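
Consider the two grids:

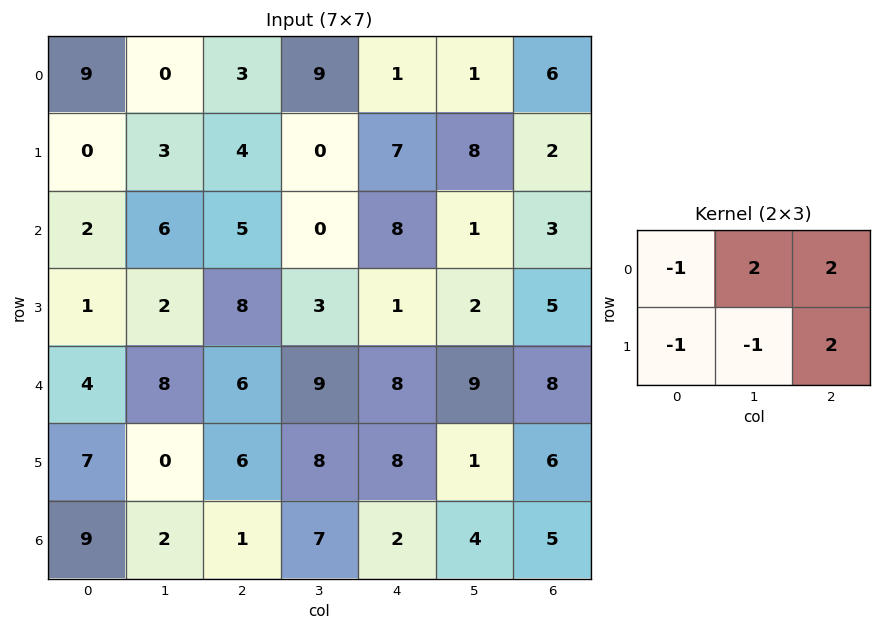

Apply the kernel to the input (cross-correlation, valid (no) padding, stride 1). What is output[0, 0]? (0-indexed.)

2

The receptive field on the input at this output position is [9 0 3 / 0 3 4]. Elementwise product with the kernel and sum: 9·-1 + 0·2 + 3·2 + 0·-1 + 3·-1 + 4·2.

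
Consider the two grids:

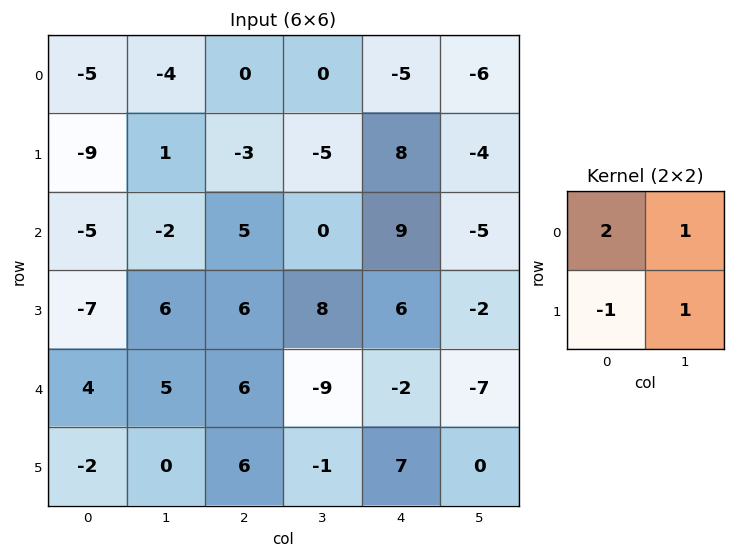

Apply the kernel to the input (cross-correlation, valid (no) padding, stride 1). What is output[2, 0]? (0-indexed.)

The receptive field on the input at this output position is [-5 -2 / -7 6]. Elementwise product with the kernel and sum: -5·2 + -2·1 + -7·-1 + 6·1.

1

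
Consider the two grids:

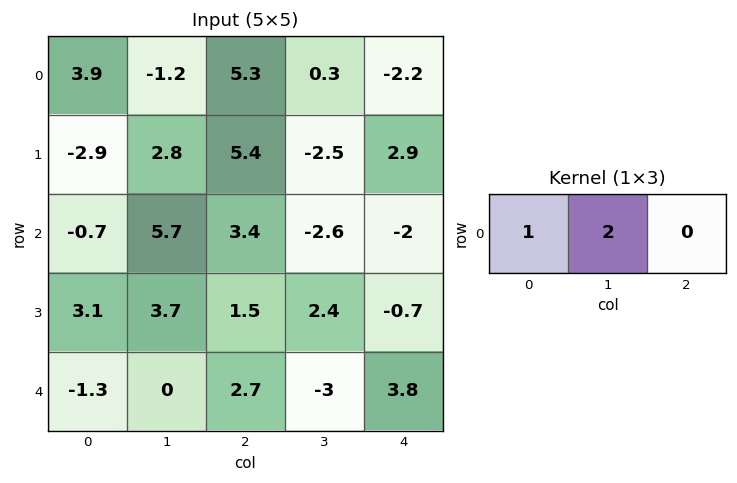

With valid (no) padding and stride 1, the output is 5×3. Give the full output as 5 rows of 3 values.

1.5 9.4 5.9
2.7 13.6 0.4
10.7 12.5 -1.8
10.5 6.7 6.3
-1.3 5.4 -3.3

Output[0,0]: The receptive field on the input at this output position is [3.9 -1.2 5.3]. Elementwise product with the kernel and sum: 3.9·1 + -1.2·2.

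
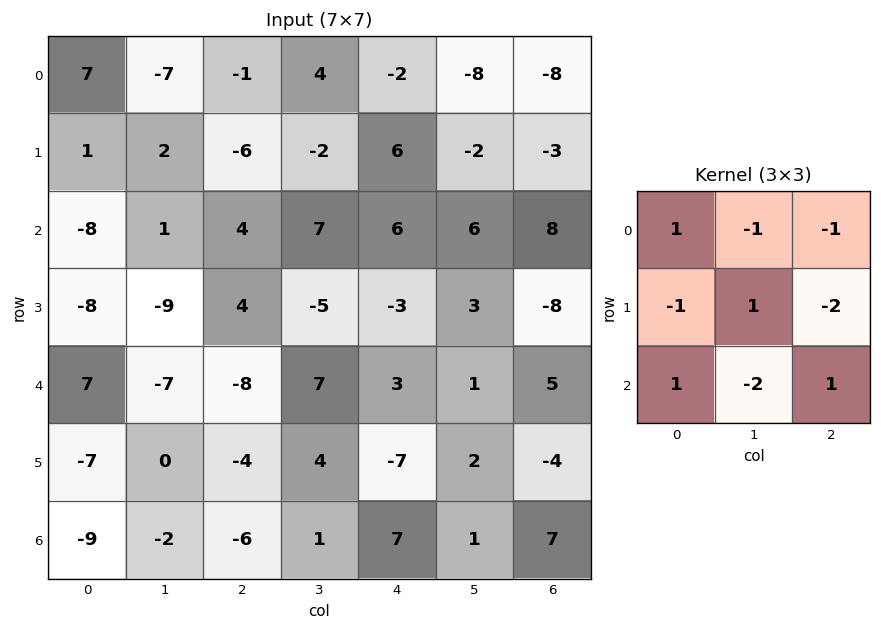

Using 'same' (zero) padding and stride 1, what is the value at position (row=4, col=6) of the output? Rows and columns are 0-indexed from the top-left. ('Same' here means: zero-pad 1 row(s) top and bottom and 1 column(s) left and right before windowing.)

25

The receptive field on the zero-padded input at this output position is [3 -8 0 / 1 5 0 / 2 -4 0]. Elementwise product with the kernel and sum: 3·1 + -8·-1 + 0·-1 + 1·-1 + 5·1 + 0·-2 + 2·1 + -4·-2 + 0·1.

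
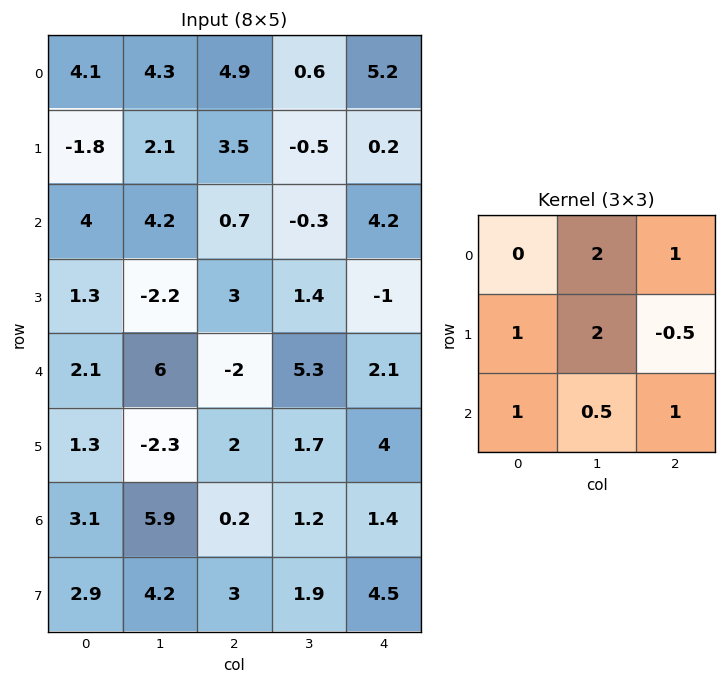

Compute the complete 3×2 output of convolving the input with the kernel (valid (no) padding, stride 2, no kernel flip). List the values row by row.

20.95 13.55
7.6 12.65
11.95 18.3

Output[0,0]: The receptive field on the input at this output position is [4.1 4.3 4.9 / -1.8 2.1 3.5 / 4 4.2 0.7]. Elementwise product with the kernel and sum: 4.3·2 + 4.9·1 + -1.8·1 + 2.1·2 + 3.5·-0.5 + 4·1 + 4.2·0.5 + 0.7·1.
Output[0,1]: The receptive field on the input at this output position is [4.9 0.6 5.2 / 3.5 -0.5 0.2 / 0.7 -0.3 4.2]. Elementwise product with the kernel and sum: 0.6·2 + 5.2·1 + 3.5·1 + -0.5·2 + 0.2·-0.5 + 0.7·1 + -0.3·0.5 + 4.2·1.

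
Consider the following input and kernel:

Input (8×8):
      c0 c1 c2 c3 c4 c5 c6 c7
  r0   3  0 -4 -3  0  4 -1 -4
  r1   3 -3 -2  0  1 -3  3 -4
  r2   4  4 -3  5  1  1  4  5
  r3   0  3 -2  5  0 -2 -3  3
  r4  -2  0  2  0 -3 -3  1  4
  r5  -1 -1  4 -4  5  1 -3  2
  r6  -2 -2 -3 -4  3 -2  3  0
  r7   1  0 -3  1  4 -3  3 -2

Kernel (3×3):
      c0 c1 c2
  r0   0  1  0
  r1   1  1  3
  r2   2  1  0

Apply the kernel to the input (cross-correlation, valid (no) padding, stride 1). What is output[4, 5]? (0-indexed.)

4

The receptive field on the input at this output position is [-3 1 4 / 1 -3 2 / -2 3 0]. Elementwise product with the kernel and sum: 1·1 + 1·1 + -3·1 + 2·3 + -2·2 + 3·1.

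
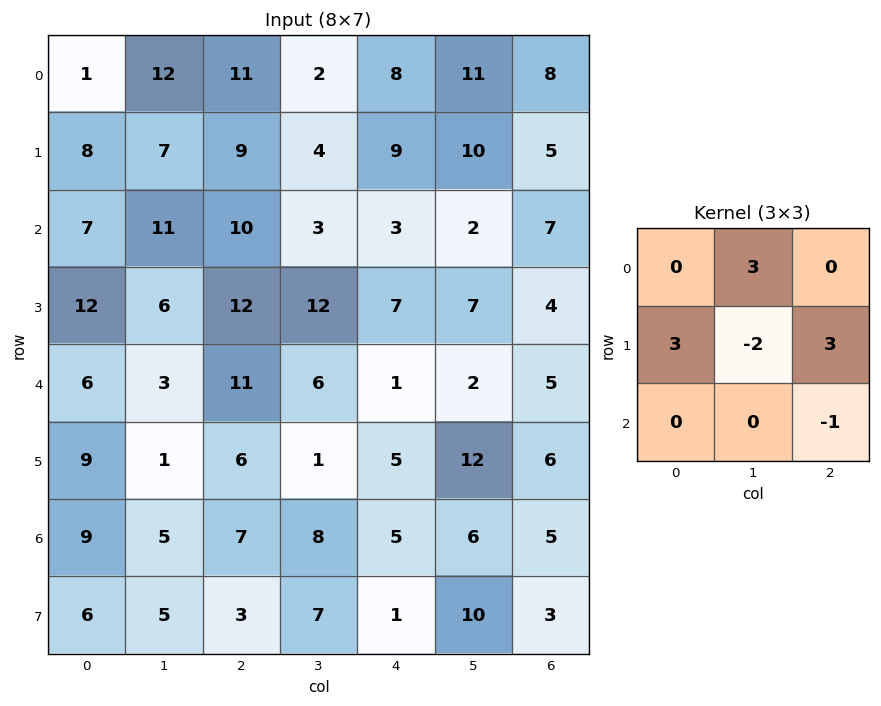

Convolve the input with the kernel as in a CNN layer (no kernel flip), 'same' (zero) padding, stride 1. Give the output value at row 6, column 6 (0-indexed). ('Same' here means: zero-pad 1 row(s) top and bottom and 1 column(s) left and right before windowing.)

26

The receptive field on the zero-padded input at this output position is [12 6 0 / 6 5 0 / 10 3 0]. Elementwise product with the kernel and sum: 6·3 + 6·3 + 5·-2 + 0·3 + 0·-1.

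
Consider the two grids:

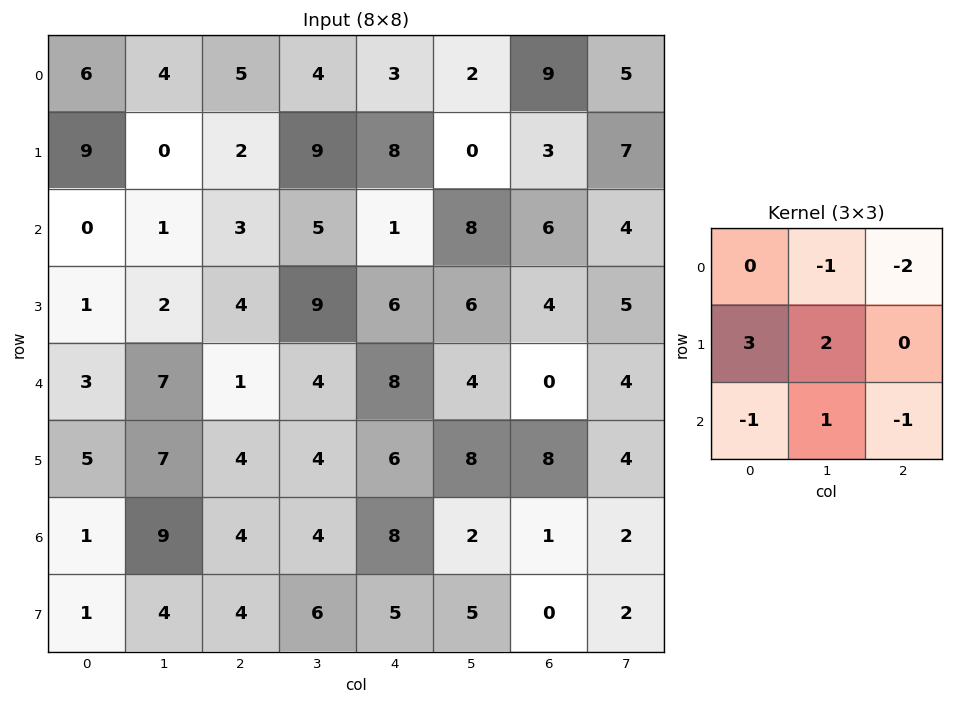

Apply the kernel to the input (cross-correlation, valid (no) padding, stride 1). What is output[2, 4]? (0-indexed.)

6

The receptive field on the input at this output position is [1 8 6 / 6 6 4 / 8 4 0]. Elementwise product with the kernel and sum: 8·-1 + 6·-2 + 6·3 + 6·2 + 8·-1 + 4·1 + 0·-1.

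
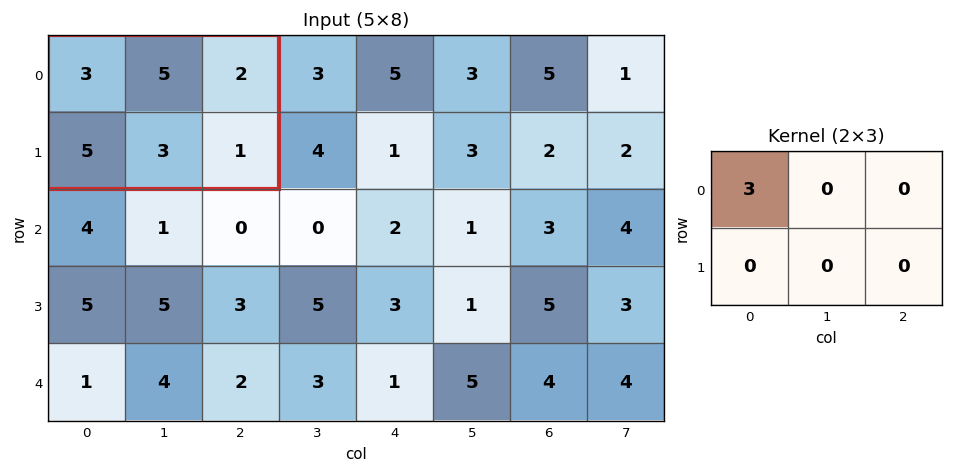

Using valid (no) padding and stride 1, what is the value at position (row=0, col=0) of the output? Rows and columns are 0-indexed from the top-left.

9

The receptive field on the input at this output position is [3 5 2 / 5 3 1]. Elementwise product with the kernel and sum: 3·3.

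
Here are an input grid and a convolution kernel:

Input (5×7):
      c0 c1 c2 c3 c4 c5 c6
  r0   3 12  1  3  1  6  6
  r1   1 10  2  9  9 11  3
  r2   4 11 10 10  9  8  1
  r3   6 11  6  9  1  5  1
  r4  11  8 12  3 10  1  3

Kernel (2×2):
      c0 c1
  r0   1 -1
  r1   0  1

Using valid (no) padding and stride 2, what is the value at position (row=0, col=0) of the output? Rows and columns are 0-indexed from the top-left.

The receptive field on the input at this output position is [3 12 / 1 10]. Elementwise product with the kernel and sum: 3·1 + 12·-1 + 10·1.

1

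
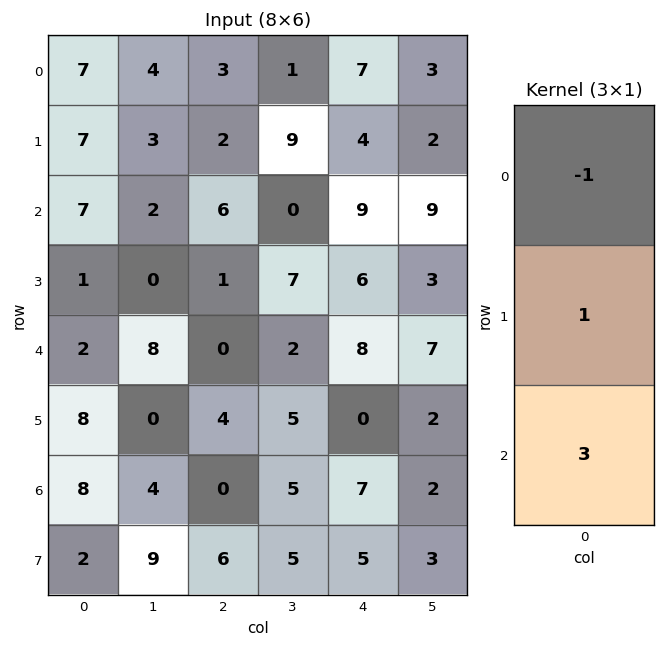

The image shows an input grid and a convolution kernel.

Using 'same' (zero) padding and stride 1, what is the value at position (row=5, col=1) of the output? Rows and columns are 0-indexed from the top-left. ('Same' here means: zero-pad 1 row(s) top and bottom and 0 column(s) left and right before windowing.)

4

The receptive field on the zero-padded input at this output position is [8 / 0 / 4]. Elementwise product with the kernel and sum: 8·-1 + 0·1 + 4·3.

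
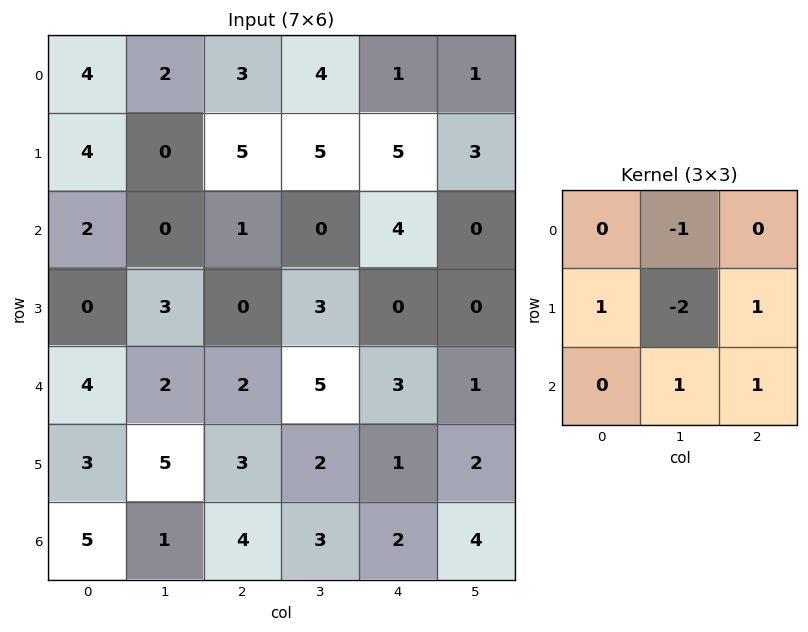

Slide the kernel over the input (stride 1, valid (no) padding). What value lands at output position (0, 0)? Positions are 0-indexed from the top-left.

8

The receptive field on the input at this output position is [4 2 3 / 4 0 5 / 2 0 1]. Elementwise product with the kernel and sum: 2·-1 + 4·1 + 0·-2 + 5·1 + 0·1 + 1·1.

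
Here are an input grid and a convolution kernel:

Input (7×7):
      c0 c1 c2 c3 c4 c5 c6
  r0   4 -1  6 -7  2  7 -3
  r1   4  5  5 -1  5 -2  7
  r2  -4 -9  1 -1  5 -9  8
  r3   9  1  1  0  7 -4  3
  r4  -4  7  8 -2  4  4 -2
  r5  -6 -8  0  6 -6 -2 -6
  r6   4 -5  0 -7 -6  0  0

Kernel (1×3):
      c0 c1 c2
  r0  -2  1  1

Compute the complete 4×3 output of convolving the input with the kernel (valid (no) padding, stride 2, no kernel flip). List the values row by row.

-3 -17 0
0 2 -11
23 -14 -6
-13 -13 12

Output[0,0]: The receptive field on the input at this output position is [4 -1 6]. Elementwise product with the kernel and sum: 4·-2 + -1·1 + 6·1.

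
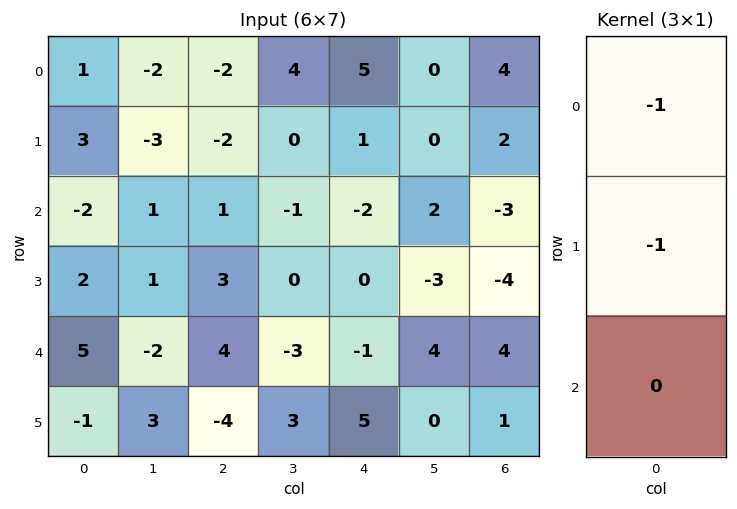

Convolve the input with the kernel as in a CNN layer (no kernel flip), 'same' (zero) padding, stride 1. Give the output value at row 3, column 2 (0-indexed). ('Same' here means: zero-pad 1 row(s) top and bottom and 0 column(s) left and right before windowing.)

-4

The receptive field on the zero-padded input at this output position is [1 / 3 / 4]. Elementwise product with the kernel and sum: 1·-1 + 3·-1.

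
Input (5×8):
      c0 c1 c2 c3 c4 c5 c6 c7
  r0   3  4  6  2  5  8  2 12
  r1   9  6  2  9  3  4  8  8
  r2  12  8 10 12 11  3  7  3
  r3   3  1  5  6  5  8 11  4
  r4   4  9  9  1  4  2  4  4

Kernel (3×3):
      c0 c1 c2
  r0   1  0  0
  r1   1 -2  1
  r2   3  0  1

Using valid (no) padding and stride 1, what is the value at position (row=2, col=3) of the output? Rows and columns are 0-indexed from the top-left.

21

The receptive field on the input at this output position is [12 11 3 / 6 5 8 / 1 4 2]. Elementwise product with the kernel and sum: 12·1 + 6·1 + 5·-2 + 8·1 + 1·3 + 2·1.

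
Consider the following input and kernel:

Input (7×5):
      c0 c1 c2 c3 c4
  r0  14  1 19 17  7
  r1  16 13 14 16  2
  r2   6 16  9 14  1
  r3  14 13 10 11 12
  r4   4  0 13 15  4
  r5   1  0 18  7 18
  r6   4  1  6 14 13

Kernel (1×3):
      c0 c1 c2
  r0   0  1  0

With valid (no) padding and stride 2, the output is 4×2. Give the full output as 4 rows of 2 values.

1 17
16 14
0 15
1 14

Output[0,0]: The receptive field on the input at this output position is [14 1 19]. Elementwise product with the kernel and sum: 1·1.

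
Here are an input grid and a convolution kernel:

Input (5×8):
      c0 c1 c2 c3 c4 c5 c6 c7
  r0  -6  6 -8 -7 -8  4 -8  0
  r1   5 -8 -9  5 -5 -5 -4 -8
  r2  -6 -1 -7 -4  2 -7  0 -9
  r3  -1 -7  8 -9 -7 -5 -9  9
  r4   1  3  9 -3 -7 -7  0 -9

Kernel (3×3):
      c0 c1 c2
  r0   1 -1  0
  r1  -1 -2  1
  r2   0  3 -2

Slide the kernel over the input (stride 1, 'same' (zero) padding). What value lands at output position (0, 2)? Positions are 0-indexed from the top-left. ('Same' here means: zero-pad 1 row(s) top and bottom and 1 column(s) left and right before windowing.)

The receptive field on the zero-padded input at this output position is [0 0 0 / 6 -8 -7 / -8 -9 5]. Elementwise product with the kernel and sum: 0·1 + 0·-1 + 6·-1 + -8·-2 + -7·1 + -9·3 + 5·-2.

-34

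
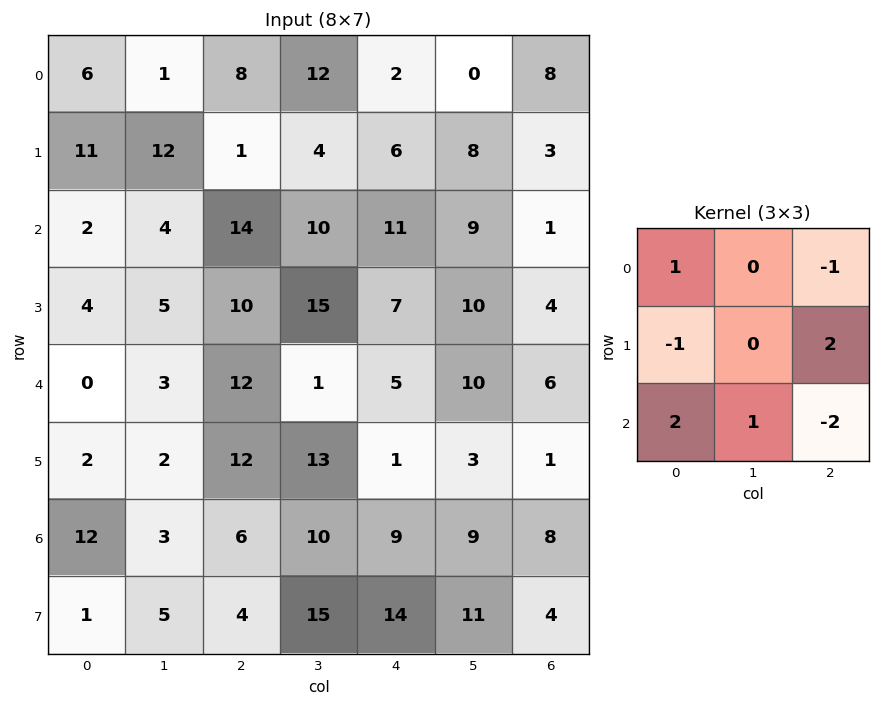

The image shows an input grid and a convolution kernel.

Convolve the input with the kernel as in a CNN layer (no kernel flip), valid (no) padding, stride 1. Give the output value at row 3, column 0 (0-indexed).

The receptive field on the input at this output position is [4 5 10 / 0 3 12 / 2 2 12]. Elementwise product with the kernel and sum: 4·1 + 10·-1 + 0·-1 + 12·2 + 2·2 + 2·1 + 12·-2.

0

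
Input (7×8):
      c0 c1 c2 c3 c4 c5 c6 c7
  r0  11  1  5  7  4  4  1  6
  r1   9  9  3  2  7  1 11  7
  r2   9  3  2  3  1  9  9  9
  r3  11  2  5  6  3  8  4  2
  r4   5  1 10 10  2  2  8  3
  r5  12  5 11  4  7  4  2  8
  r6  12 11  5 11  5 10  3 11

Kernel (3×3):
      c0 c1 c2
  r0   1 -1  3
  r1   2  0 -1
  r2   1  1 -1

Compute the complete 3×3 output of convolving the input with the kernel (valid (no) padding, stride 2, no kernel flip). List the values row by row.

50 13 7
25 27 17
65 32 48

Output[0,0]: The receptive field on the input at this output position is [11 1 5 / 9 9 3 / 9 3 2]. Elementwise product with the kernel and sum: 11·1 + 1·-1 + 5·3 + 9·2 + 3·-1 + 9·1 + 3·1 + 2·-1.
Output[0,1]: The receptive field on the input at this output position is [5 7 4 / 3 2 7 / 2 3 1]. Elementwise product with the kernel and sum: 5·1 + 7·-1 + 4·3 + 3·2 + 7·-1 + 2·1 + 3·1 + 1·-1.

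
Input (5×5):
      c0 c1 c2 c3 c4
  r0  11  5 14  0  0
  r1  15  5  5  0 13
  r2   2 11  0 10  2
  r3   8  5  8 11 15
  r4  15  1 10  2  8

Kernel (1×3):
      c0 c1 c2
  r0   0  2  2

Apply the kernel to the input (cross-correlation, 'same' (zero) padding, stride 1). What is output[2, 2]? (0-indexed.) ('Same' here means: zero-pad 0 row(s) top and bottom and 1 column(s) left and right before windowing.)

The receptive field on the zero-padded input at this output position is [11 0 10]. Elementwise product with the kernel and sum: 0·2 + 10·2.

20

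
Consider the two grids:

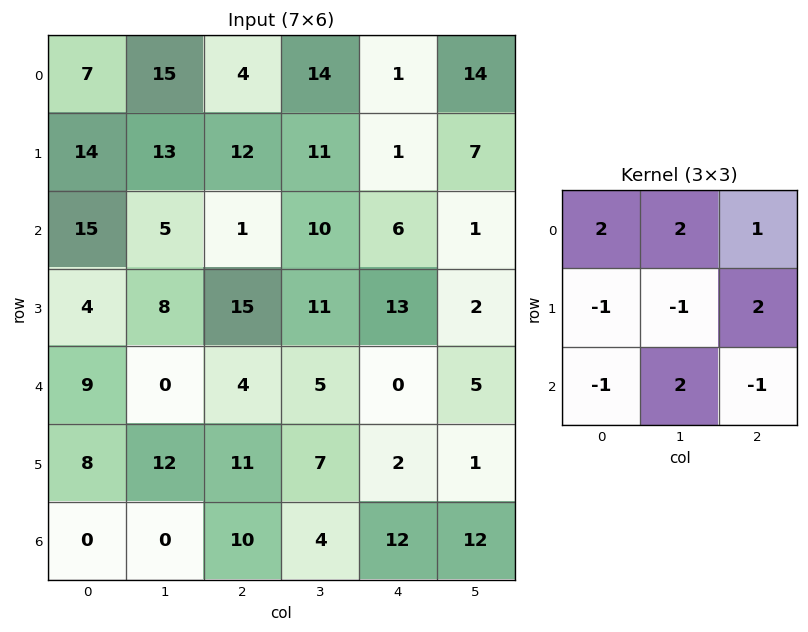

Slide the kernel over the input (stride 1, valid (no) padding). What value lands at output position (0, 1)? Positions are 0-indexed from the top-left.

The receptive field on the input at this output position is [15 4 14 / 13 12 11 / 5 1 10]. Elementwise product with the kernel and sum: 15·2 + 4·2 + 14·1 + 13·-1 + 12·-1 + 11·2 + 5·-1 + 1·2 + 10·-1.

36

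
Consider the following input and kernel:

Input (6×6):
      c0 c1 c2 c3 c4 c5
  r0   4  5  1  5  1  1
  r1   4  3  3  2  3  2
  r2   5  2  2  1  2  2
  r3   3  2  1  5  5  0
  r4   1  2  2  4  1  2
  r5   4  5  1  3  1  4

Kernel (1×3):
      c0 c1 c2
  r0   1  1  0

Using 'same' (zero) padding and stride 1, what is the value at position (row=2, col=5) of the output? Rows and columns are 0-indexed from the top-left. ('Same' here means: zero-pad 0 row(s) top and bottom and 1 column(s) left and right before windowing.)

4

The receptive field on the zero-padded input at this output position is [2 2 0]. Elementwise product with the kernel and sum: 2·1 + 2·1.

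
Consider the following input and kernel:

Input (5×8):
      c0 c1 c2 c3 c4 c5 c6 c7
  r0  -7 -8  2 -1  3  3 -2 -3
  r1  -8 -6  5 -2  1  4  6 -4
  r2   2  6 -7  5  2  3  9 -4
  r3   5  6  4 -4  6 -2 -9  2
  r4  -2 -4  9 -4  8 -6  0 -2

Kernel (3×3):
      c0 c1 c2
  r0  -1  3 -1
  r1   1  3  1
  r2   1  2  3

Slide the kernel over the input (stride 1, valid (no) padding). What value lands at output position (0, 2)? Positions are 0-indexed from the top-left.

The receptive field on the input at this output position is [2 -1 3 / 5 -2 1 / -7 5 2]. Elementwise product with the kernel and sum: 2·-1 + -1·3 + 3·-1 + 5·1 + -2·3 + 1·1 + -7·1 + 5·2 + 2·3.

1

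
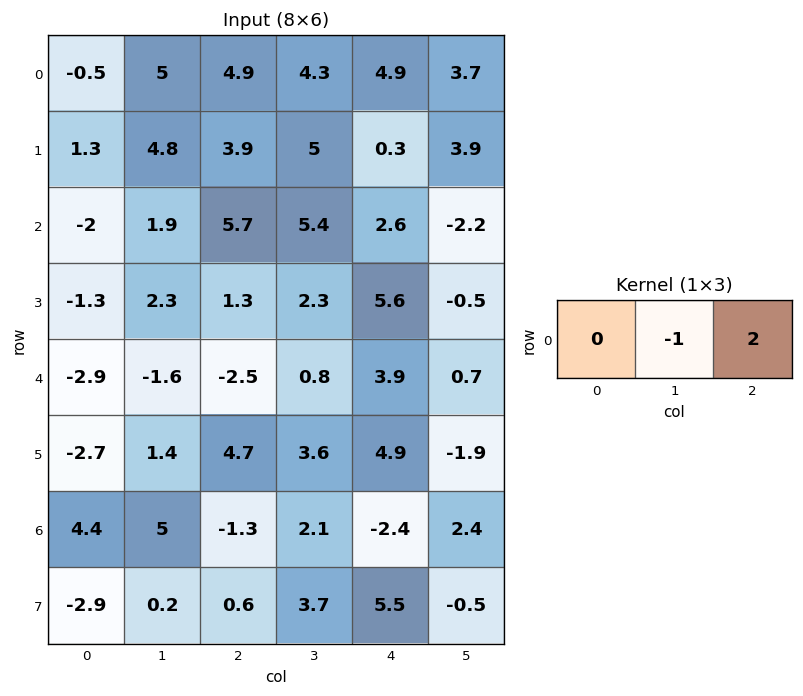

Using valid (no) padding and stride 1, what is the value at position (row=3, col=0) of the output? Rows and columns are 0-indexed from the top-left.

The receptive field on the input at this output position is [-1.3 2.3 1.3]. Elementwise product with the kernel and sum: 2.3·-1 + 1.3·2.

0.3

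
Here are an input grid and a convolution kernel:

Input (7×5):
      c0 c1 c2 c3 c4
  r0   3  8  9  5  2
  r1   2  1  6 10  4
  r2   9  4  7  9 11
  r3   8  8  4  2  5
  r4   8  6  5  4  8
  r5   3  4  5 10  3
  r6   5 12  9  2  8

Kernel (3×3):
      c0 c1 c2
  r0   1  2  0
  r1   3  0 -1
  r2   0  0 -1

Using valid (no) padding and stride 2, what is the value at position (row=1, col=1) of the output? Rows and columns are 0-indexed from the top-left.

The receptive field on the input at this output position is [7 9 11 / 4 2 5 / 5 4 8]. Elementwise product with the kernel and sum: 7·1 + 9·2 + 4·3 + 5·-1 + 8·-1.

24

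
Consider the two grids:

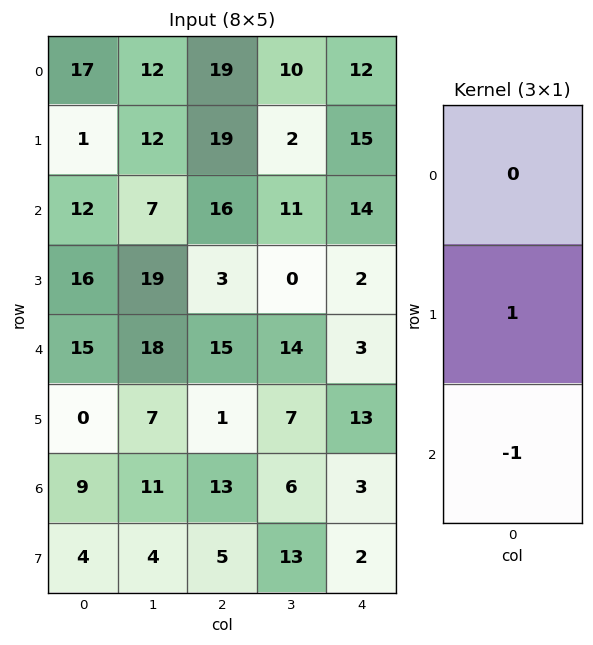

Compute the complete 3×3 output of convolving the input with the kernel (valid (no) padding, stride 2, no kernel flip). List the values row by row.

Output[0,0]: The receptive field on the input at this output position is [17 / 1 / 12]. Elementwise product with the kernel and sum: 1·1 + 12·-1.

-11 3 1
1 -12 -1
-9 -12 10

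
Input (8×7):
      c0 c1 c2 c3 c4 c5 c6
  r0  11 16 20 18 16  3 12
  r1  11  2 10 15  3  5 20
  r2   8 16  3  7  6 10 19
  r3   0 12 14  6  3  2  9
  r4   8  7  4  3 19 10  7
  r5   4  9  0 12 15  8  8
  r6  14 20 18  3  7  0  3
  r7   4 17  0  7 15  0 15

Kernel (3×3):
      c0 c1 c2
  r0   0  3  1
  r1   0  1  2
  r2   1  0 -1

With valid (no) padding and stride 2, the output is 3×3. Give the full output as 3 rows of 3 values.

Output[0,0]: The receptive field on the input at this output position is [11 16 20 / 11 2 10 / 8 16 3]. Elementwise product with the kernel and sum: 16·3 + 20·1 + 2·1 + 10·2 + 8·1 + 3·-1.
Output[0,1]: The receptive field on the input at this output position is [20 18 16 / 10 15 3 / 3 7 6]. Elementwise product with the kernel and sum: 18·3 + 16·1 + 15·1 + 3·2 + 3·1 + 6·-1.

95 88 53
95 24 81
30 81 65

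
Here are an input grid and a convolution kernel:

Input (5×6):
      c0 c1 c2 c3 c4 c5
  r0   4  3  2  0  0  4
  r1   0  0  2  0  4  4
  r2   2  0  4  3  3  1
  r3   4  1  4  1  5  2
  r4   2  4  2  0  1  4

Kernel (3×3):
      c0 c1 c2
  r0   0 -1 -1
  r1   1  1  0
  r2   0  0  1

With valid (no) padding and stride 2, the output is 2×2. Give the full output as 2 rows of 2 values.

-1 5
3 0

Output[0,0]: The receptive field on the input at this output position is [4 3 2 / 0 0 2 / 2 0 4]. Elementwise product with the kernel and sum: 3·-1 + 2·-1 + 0·1 + 0·1 + 4·1.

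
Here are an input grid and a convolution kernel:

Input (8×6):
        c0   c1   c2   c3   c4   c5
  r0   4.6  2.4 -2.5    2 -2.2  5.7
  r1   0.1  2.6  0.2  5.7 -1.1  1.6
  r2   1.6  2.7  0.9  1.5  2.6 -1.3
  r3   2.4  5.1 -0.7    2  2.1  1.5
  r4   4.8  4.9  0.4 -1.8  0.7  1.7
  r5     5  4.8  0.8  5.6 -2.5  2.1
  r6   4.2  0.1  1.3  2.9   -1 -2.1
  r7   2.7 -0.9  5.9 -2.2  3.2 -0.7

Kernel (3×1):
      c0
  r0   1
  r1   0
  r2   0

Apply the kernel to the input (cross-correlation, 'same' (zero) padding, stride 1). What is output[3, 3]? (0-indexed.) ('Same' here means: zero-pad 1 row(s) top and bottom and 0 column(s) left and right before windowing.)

The receptive field on the zero-padded input at this output position is [1.5 / 2 / -1.8]. Elementwise product with the kernel and sum: 1.5·1.

1.5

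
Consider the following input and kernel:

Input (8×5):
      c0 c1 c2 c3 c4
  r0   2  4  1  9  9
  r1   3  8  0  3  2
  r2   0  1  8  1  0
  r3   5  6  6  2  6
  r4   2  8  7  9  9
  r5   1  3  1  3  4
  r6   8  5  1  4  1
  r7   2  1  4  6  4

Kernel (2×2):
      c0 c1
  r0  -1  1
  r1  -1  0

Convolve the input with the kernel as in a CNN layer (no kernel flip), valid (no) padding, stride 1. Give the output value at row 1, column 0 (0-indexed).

The receptive field on the input at this output position is [3 8 / 0 1]. Elementwise product with the kernel and sum: 3·-1 + 8·1 + 0·-1.

5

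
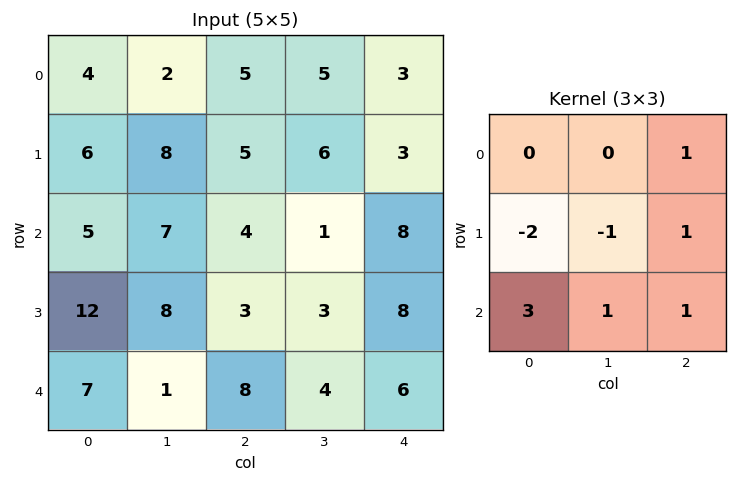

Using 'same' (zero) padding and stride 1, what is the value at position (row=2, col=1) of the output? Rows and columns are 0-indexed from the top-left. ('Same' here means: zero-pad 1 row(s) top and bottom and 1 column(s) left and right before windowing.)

The receptive field on the zero-padded input at this output position is [6 8 5 / 5 7 4 / 12 8 3]. Elementwise product with the kernel and sum: 5·1 + 5·-2 + 7·-1 + 4·1 + 12·3 + 8·1 + 3·1.

39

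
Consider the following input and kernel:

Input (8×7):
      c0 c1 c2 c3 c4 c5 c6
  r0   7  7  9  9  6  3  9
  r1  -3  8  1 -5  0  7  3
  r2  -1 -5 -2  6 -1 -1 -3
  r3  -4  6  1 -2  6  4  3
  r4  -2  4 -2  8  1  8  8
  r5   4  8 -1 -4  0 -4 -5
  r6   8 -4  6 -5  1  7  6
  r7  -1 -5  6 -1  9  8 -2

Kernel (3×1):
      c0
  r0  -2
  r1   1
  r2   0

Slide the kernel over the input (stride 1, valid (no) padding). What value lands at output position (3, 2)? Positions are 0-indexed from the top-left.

The receptive field on the input at this output position is [1 / -2 / -1]. Elementwise product with the kernel and sum: 1·-2 + -2·1.

-4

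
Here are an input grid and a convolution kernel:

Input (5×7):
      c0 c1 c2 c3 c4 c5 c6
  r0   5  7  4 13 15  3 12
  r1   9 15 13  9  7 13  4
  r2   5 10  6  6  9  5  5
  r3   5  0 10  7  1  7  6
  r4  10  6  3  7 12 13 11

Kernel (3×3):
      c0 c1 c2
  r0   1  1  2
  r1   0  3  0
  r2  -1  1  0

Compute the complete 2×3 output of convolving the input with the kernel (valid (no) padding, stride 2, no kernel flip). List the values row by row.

Output[0,0]: The receptive field on the input at this output position is [5 7 4 / 9 15 13 / 5 10 6]. Elementwise product with the kernel and sum: 5·1 + 7·1 + 4·2 + 15·3 + 5·-1 + 10·1.

70 74 77
23 55 46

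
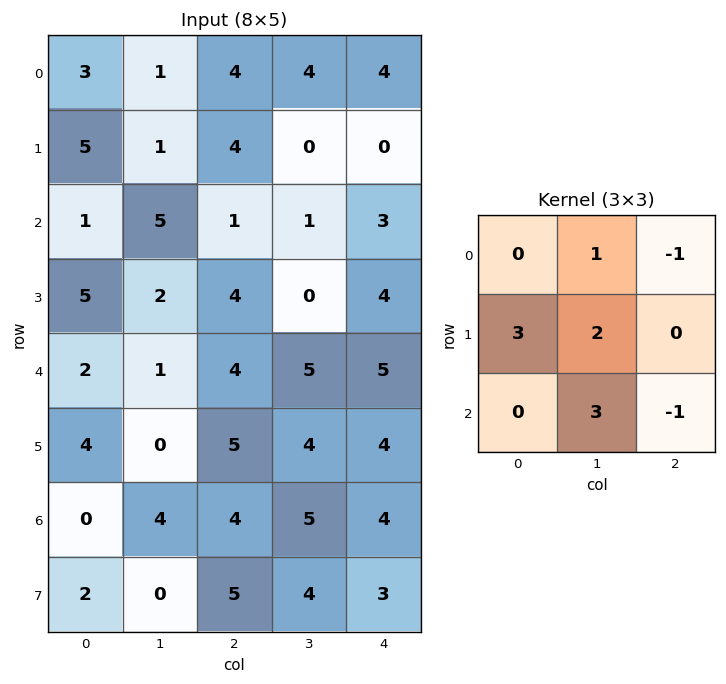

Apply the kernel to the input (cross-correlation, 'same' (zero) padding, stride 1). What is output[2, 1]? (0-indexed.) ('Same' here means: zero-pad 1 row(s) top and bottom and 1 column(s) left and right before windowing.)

The receptive field on the zero-padded input at this output position is [5 1 4 / 1 5 1 / 5 2 4]. Elementwise product with the kernel and sum: 1·1 + 4·-1 + 1·3 + 5·2 + 2·3 + 4·-1.

12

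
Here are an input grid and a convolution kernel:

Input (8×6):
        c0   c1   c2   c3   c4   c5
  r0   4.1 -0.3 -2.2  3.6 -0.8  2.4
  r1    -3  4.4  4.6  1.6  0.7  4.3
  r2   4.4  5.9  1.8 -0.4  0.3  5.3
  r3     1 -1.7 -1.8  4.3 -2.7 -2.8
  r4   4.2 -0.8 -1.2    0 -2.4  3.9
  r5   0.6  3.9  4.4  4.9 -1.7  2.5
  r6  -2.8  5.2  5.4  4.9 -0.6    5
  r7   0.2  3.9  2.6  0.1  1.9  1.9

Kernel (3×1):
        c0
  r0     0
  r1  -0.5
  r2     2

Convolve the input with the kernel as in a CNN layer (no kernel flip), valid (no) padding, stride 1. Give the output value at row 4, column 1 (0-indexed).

8.45

The receptive field on the input at this output position is [-0.8 / 3.9 / 5.2]. Elementwise product with the kernel and sum: 3.9·-0.5 + 5.2·2.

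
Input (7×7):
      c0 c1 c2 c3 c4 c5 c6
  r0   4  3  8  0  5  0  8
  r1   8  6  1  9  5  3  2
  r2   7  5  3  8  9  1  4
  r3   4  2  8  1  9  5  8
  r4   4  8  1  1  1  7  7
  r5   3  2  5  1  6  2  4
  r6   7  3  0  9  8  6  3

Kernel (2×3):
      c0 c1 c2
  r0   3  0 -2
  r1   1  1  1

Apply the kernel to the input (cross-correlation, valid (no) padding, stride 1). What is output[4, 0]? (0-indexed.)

The receptive field on the input at this output position is [4 8 1 / 3 2 5]. Elementwise product with the kernel and sum: 4·3 + 1·-2 + 3·1 + 2·1 + 5·1.

20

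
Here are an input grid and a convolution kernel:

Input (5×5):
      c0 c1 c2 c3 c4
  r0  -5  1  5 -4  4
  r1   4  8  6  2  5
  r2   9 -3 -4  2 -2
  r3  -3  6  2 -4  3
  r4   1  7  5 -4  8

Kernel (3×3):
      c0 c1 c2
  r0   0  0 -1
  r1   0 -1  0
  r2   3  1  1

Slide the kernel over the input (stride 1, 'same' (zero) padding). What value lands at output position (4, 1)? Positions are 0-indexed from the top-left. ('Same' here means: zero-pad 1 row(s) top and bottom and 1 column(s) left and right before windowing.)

The receptive field on the zero-padded input at this output position is [-3 6 2 / 1 7 5 / 0 0 0]. Elementwise product with the kernel and sum: 2·-1 + 7·-1 + 0·3 + 0·1 + 0·1.

-9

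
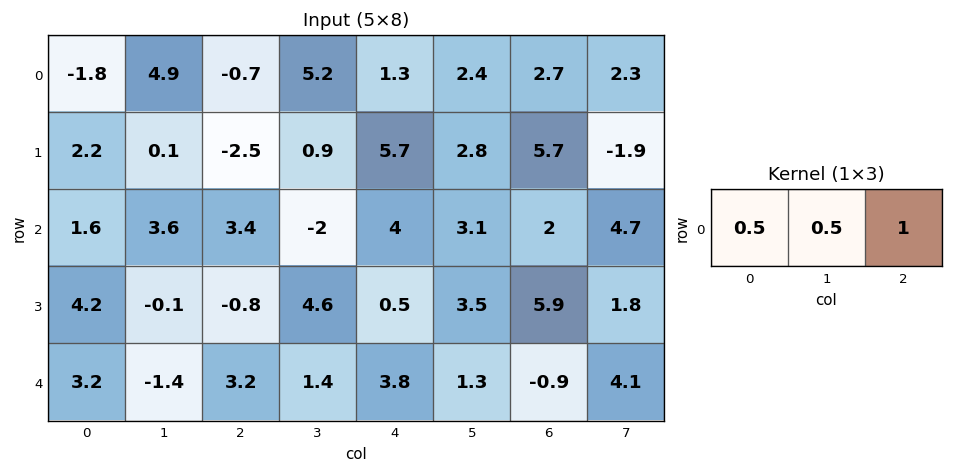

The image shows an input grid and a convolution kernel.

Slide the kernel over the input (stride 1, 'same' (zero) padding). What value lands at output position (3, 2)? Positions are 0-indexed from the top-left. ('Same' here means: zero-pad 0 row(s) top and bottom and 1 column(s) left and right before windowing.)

4.15

The receptive field on the zero-padded input at this output position is [-0.1 -0.8 4.6]. Elementwise product with the kernel and sum: -0.1·0.5 + -0.8·0.5 + 4.6·1.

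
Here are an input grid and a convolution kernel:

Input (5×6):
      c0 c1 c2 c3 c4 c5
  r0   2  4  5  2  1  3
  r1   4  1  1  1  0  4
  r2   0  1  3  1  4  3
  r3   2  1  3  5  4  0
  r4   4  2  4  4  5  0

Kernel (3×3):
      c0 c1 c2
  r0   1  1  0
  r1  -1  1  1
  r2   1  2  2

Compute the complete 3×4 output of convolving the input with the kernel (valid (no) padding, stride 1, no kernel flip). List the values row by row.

Output[0,0]: The receptive field on the input at this output position is [2 4 5 / 4 1 1 / 0 1 3]. Elementwise product with the kernel and sum: 2·1 + 4·1 + 4·-1 + 1·1 + 1·1 + 0·1 + 1·2 + 3·2.
Output[0,1]: The receptive field on the input at this output position is [4 5 2 / 1 1 1 / 1 3 1]. Elementwise product with the kernel and sum: 4·1 + 5·1 + 1·-1 + 1·1 + 1·1 + 1·1 + 3·2 + 1·2.

12 19 20 21
19 22 25 20
19 29 32 18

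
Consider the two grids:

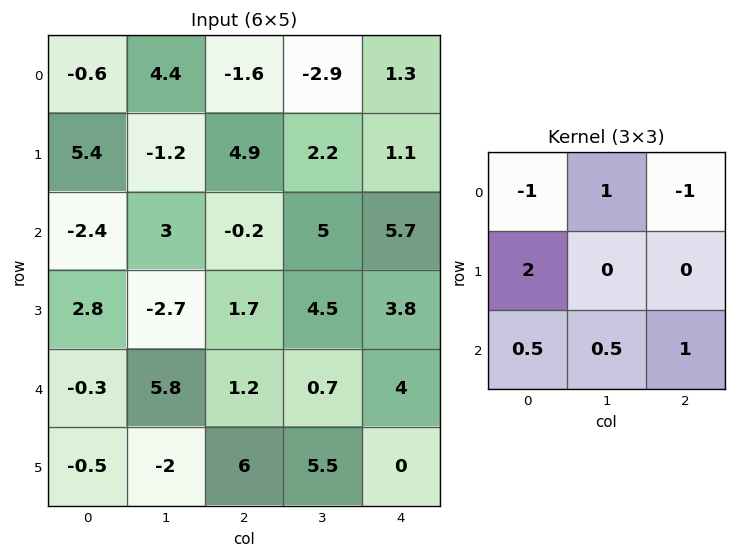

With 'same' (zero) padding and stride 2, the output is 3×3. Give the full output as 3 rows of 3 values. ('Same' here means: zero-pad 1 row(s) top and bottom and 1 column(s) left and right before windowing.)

Output[0,0]: The receptive field on the zero-padded input at this output position is [0 0 0 / 0 -0.6 4.4 / 0 5.4 -1.2]. Elementwise product with the kernel and sum: 0·-1 + 0·1 + 0·-1 + 0·2 + 0·0.5 + 5.4·0.5 + -1.2·1.

1.5 12.85 -4.15
5.3 13.9 13.05
3.25 19 3.45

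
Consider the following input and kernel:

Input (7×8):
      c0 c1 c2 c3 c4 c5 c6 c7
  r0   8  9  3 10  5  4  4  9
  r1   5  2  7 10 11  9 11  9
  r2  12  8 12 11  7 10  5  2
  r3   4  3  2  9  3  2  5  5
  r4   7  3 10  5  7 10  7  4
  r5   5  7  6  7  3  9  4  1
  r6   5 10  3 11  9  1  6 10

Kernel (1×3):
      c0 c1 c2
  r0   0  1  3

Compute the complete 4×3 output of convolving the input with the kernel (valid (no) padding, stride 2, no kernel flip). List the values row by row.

18 25 16
44 32 25
33 26 31
19 38 19

Output[0,0]: The receptive field on the input at this output position is [8 9 3]. Elementwise product with the kernel and sum: 9·1 + 3·3.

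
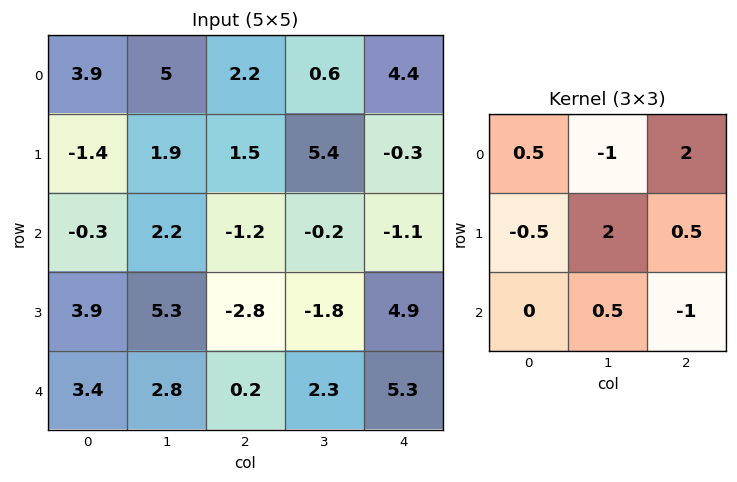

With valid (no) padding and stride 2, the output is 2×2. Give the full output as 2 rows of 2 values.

8.9 20.2
3.7 -6.5

Output[0,0]: The receptive field on the input at this output position is [3.9 5 2.2 / -1.4 1.9 1.5 / -0.3 2.2 -1.2]. Elementwise product with the kernel and sum: 3.9·0.5 + 5·-1 + 2.2·2 + -1.4·-0.5 + 1.9·2 + 1.5·0.5 + 2.2·0.5 + -1.2·-1.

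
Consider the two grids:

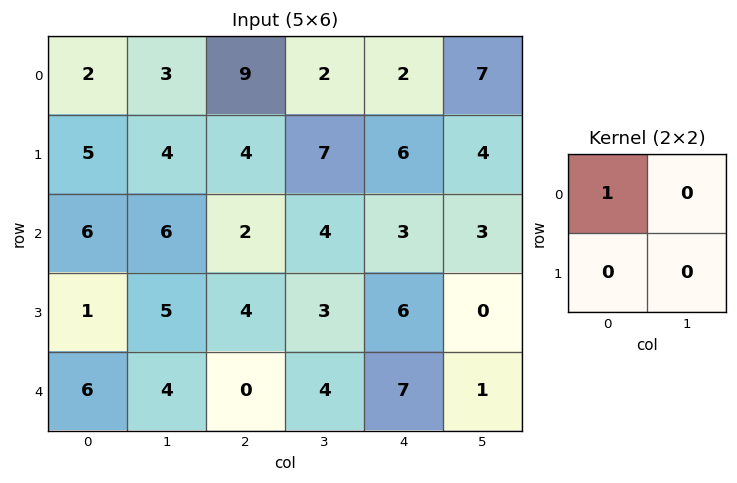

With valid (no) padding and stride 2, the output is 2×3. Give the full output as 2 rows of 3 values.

Output[0,0]: The receptive field on the input at this output position is [2 3 / 5 4]. Elementwise product with the kernel and sum: 2·1.
Output[0,1]: The receptive field on the input at this output position is [9 2 / 4 7]. Elementwise product with the kernel and sum: 9·1.

2 9 2
6 2 3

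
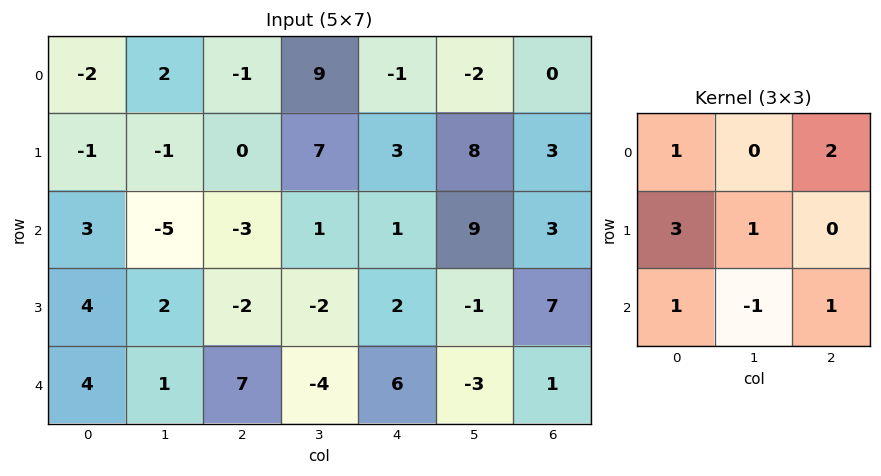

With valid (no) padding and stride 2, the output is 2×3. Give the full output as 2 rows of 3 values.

-3 1 11
21 8 22

Output[0,0]: The receptive field on the input at this output position is [-2 2 -1 / -1 -1 0 / 3 -5 -3]. Elementwise product with the kernel and sum: -2·1 + -1·2 + -1·3 + -1·1 + 3·1 + -5·-1 + -3·1.
Output[0,1]: The receptive field on the input at this output position is [-1 9 -1 / 0 7 3 / -3 1 1]. Elementwise product with the kernel and sum: -1·1 + -1·2 + 0·3 + 7·1 + -3·1 + 1·-1 + 1·1.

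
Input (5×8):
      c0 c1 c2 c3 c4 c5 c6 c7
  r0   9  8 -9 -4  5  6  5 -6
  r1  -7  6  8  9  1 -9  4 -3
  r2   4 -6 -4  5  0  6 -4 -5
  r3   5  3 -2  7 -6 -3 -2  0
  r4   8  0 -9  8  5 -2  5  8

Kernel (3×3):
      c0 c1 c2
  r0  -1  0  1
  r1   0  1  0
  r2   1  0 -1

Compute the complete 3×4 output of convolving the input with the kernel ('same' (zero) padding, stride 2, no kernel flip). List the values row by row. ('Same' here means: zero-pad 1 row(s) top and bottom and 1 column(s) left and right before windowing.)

3 -12 23 -1
7 -5 -8 -1
11 -5 -5 8

Output[0,0]: The receptive field on the zero-padded input at this output position is [0 0 0 / 0 9 8 / 0 -7 6]. Elementwise product with the kernel and sum: 0·-1 + 0·1 + 9·1 + 0·1 + 6·-1.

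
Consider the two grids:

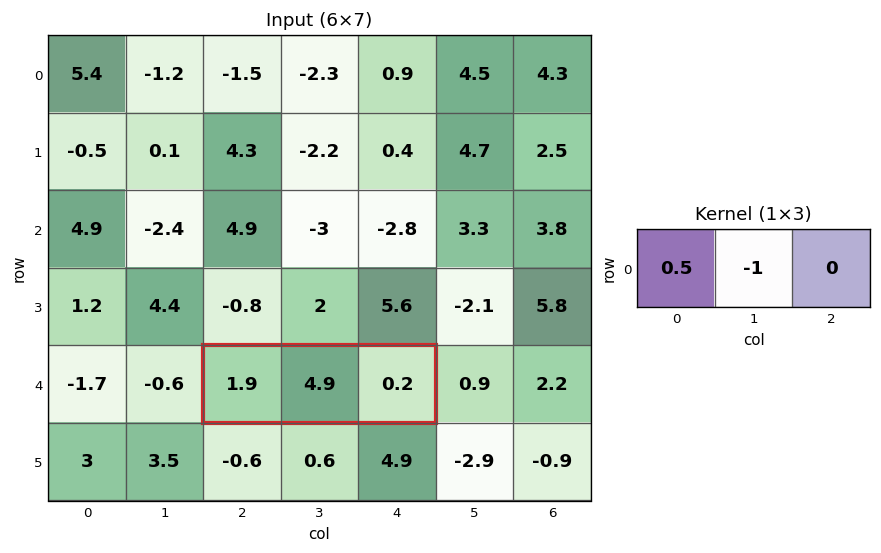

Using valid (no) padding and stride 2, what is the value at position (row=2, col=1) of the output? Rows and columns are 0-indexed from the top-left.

The receptive field on the input at this output position is [1.9 4.9 0.2]. Elementwise product with the kernel and sum: 1.9·0.5 + 4.9·-1.

-3.95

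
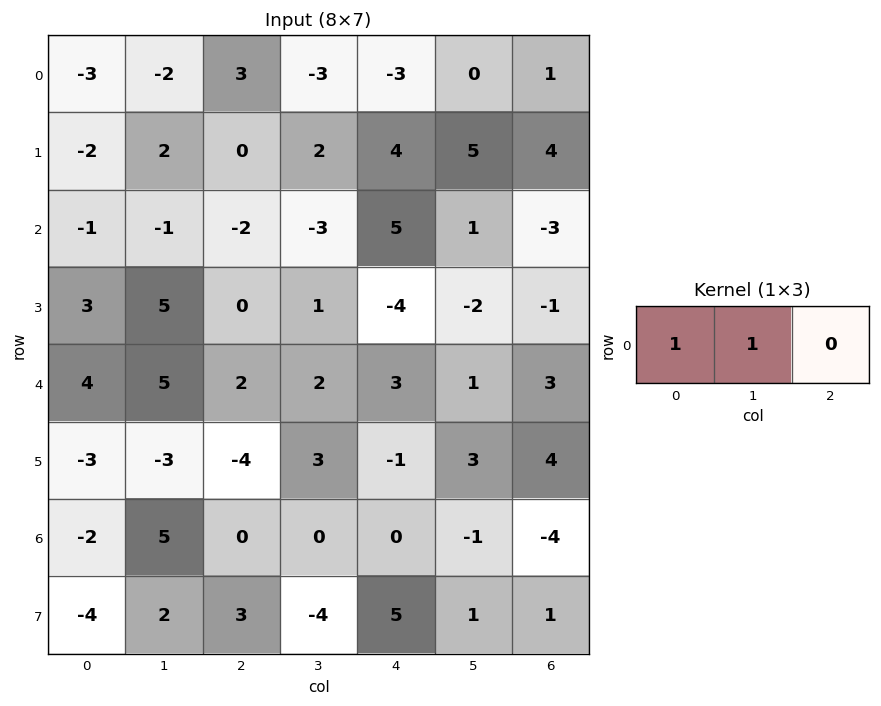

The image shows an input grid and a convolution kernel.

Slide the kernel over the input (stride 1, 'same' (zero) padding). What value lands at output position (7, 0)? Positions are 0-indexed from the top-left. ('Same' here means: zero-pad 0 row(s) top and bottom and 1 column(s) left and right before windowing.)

The receptive field on the zero-padded input at this output position is [0 -4 2]. Elementwise product with the kernel and sum: 0·1 + -4·1.

-4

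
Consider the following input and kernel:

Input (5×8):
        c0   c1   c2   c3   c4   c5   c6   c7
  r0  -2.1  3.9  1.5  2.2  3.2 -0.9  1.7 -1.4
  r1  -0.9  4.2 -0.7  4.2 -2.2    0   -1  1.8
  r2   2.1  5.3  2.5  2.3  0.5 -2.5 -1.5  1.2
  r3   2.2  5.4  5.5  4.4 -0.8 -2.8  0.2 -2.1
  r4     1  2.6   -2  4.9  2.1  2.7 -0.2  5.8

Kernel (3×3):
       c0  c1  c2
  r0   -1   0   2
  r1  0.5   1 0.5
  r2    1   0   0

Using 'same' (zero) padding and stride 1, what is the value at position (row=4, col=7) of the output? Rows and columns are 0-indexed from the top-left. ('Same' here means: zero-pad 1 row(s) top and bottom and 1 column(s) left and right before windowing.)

5.5

The receptive field on the zero-padded input at this output position is [0.2 -2.1 0 / -0.2 5.8 0 / 0 0 0]. Elementwise product with the kernel and sum: 0.2·-1 + 0·2 + -0.2·0.5 + 5.8·1 + 0·0.5 + 0·1.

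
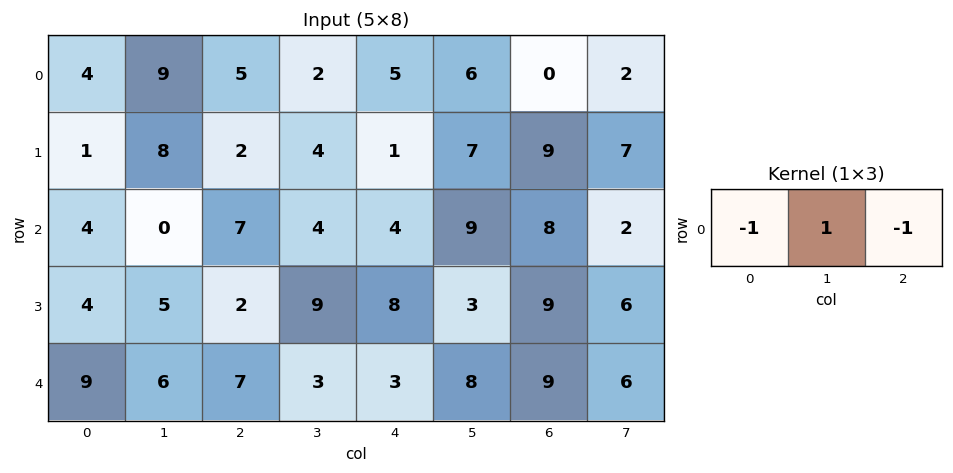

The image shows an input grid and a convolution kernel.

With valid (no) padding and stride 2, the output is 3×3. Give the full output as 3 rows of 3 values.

Output[0,0]: The receptive field on the input at this output position is [4 9 5]. Elementwise product with the kernel and sum: 4·-1 + 9·1 + 5·-1.

0 -8 1
-11 -7 -3
-10 -7 -4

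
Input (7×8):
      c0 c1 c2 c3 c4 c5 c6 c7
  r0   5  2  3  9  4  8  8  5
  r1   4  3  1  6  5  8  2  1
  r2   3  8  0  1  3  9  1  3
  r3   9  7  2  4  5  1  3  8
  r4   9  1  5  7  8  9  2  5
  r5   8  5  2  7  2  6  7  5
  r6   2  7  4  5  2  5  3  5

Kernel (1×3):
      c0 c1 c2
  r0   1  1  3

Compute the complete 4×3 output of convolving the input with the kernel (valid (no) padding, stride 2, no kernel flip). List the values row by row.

16 24 36
11 10 15
25 36 23
21 15 16

Output[0,0]: The receptive field on the input at this output position is [5 2 3]. Elementwise product with the kernel and sum: 5·1 + 2·1 + 3·3.
Output[0,1]: The receptive field on the input at this output position is [3 9 4]. Elementwise product with the kernel and sum: 3·1 + 9·1 + 4·3.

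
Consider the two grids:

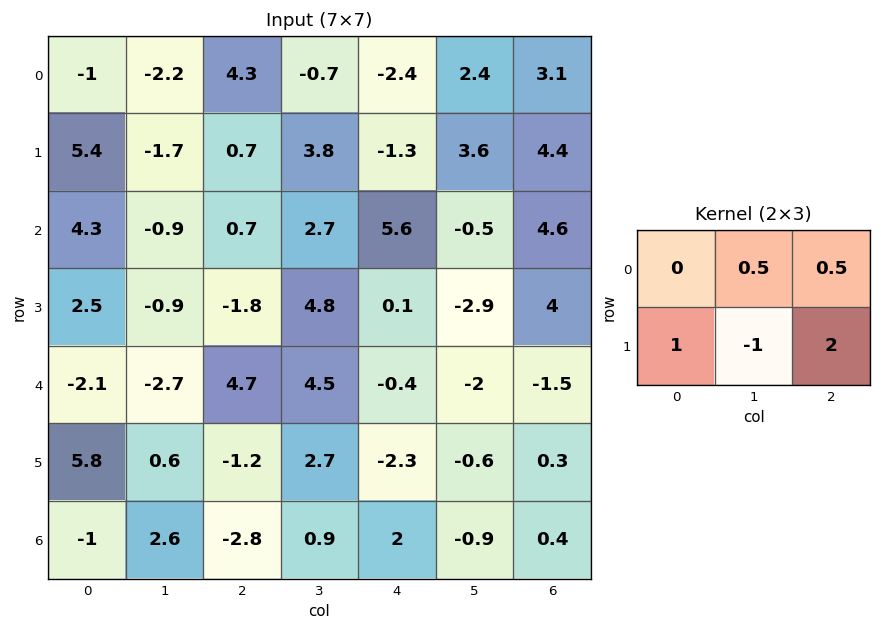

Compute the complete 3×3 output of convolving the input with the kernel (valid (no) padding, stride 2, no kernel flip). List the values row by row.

Output[0,0]: The receptive field on the input at this output position is [-1 -2.2 4.3 / 5.4 -1.7 0.7]. Elementwise product with the kernel and sum: -2.2·0.5 + 4.3·0.5 + 5.4·1 + -1.7·-1 + 0.7·2.

9.55 -7.25 6.65
-0.3 -2.25 13.05
3.8 -6.45 -2.85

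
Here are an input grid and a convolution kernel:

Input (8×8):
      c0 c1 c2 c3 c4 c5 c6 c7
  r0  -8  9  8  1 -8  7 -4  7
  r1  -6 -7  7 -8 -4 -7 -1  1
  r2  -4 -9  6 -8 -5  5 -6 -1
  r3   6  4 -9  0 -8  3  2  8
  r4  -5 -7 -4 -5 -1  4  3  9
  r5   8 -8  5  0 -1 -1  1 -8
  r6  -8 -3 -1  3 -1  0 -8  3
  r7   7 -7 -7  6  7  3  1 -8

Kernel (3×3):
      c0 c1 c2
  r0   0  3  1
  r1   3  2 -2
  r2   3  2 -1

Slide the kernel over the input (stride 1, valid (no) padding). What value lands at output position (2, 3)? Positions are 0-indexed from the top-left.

-53

The receptive field on the input at this output position is [-8 -5 5 / 0 -8 3 / -5 -1 4]. Elementwise product with the kernel and sum: -5·3 + 5·1 + 0·3 + -8·2 + 3·-2 + -5·3 + -1·2 + 4·-1.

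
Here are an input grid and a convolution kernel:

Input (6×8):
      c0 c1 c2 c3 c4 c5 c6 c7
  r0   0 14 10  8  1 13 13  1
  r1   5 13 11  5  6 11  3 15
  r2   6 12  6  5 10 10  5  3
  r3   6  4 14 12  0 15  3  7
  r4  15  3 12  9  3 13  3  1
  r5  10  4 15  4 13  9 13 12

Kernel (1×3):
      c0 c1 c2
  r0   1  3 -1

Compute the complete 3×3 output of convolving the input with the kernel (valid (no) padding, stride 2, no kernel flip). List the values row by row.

Output[0,0]: The receptive field on the input at this output position is [0 14 10]. Elementwise product with the kernel and sum: 0·1 + 14·3 + 10·-1.

32 33 27
36 11 35
12 36 39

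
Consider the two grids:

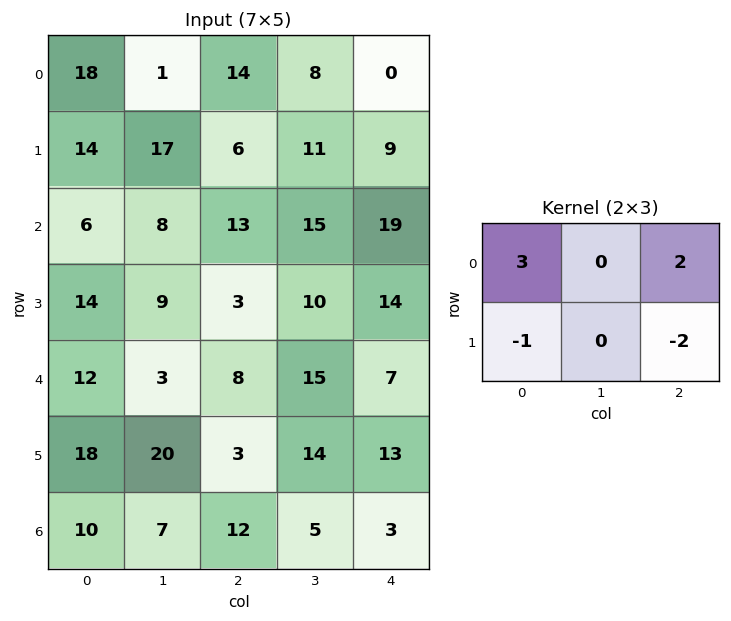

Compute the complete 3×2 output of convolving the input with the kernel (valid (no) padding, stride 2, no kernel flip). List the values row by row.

56 18
24 46
28 9

Output[0,0]: The receptive field on the input at this output position is [18 1 14 / 14 17 6]. Elementwise product with the kernel and sum: 18·3 + 14·2 + 14·-1 + 6·-2.
Output[0,1]: The receptive field on the input at this output position is [14 8 0 / 6 11 9]. Elementwise product with the kernel and sum: 14·3 + 0·2 + 6·-1 + 9·-2.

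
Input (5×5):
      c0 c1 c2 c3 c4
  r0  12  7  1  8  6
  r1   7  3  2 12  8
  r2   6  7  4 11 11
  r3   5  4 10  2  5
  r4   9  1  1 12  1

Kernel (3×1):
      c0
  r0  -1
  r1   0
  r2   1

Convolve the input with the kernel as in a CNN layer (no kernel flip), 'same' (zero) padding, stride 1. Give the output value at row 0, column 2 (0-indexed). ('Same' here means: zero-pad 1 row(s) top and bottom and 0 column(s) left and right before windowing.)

The receptive field on the zero-padded input at this output position is [0 / 1 / 2]. Elementwise product with the kernel and sum: 0·-1 + 2·1.

2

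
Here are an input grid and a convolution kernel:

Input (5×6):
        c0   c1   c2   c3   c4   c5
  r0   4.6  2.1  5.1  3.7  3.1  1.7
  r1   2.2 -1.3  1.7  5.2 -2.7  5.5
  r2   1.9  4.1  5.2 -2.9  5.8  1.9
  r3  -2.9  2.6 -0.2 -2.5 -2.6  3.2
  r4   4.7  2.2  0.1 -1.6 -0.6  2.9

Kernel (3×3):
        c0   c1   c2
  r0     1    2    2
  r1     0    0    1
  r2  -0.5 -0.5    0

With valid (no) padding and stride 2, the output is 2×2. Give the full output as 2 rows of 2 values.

Output[0,0]: The receptive field on the input at this output position is [4.6 2.1 5.1 / 2.2 -1.3 1.7 / 1.9 4.1 5.2]. Elementwise product with the kernel and sum: 4.6·1 + 2.1·2 + 5.1·2 + 1.7·1 + 1.9·-0.5 + 4.1·-0.5.

17.7 14.85
16.85 9.15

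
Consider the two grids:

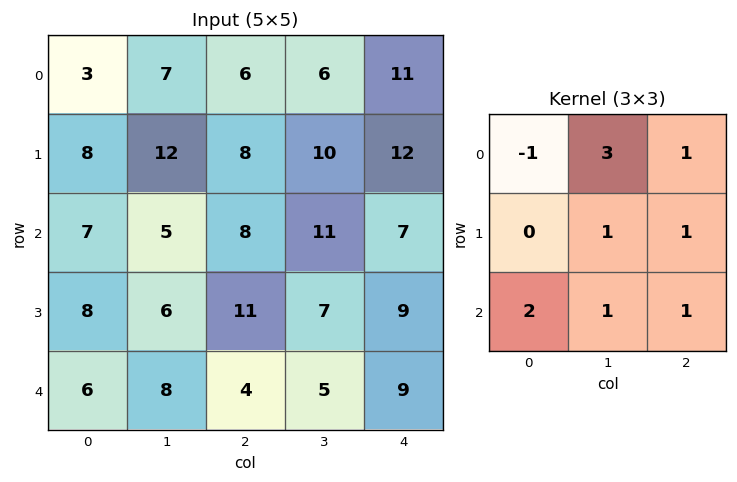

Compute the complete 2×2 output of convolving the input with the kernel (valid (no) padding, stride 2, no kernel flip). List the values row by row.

71 79
57 70

Output[0,0]: The receptive field on the input at this output position is [3 7 6 / 8 12 8 / 7 5 8]. Elementwise product with the kernel and sum: 3·-1 + 7·3 + 6·1 + 12·1 + 8·1 + 7·2 + 5·1 + 8·1.
Output[0,1]: The receptive field on the input at this output position is [6 6 11 / 8 10 12 / 8 11 7]. Elementwise product with the kernel and sum: 6·-1 + 6·3 + 11·1 + 10·1 + 12·1 + 8·2 + 11·1 + 7·1.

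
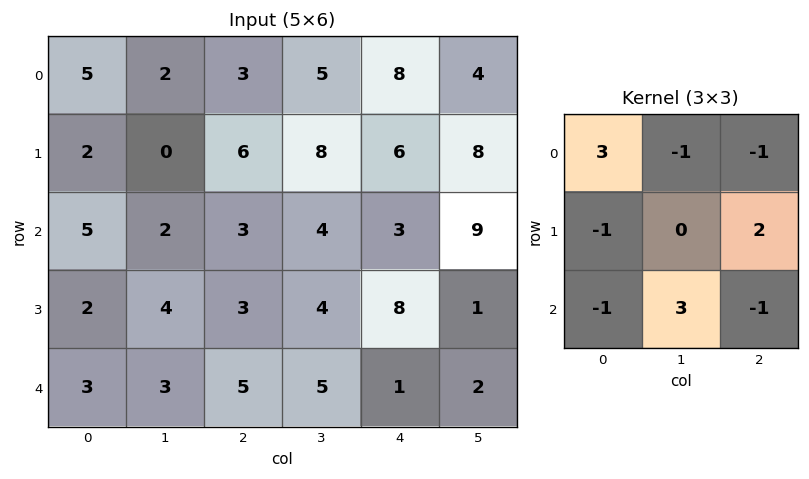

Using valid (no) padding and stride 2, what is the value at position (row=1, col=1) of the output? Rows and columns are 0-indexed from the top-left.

The receptive field on the input at this output position is [3 4 3 / 3 4 8 / 5 5 1]. Elementwise product with the kernel and sum: 3·3 + 4·-1 + 3·-1 + 3·-1 + 8·2 + 5·-1 + 5·3 + 1·-1.

24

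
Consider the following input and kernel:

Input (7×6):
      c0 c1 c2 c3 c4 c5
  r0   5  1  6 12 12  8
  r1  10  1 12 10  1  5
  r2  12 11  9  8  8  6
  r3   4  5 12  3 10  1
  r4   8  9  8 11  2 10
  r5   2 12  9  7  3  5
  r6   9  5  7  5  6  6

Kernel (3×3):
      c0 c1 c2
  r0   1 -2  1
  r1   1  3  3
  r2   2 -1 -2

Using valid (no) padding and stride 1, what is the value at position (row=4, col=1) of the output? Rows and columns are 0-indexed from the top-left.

57

The receptive field on the input at this output position is [9 8 11 / 12 9 7 / 5 7 5]. Elementwise product with the kernel and sum: 9·1 + 8·-2 + 11·1 + 12·1 + 9·3 + 7·3 + 5·2 + 7·-1 + 5·-2.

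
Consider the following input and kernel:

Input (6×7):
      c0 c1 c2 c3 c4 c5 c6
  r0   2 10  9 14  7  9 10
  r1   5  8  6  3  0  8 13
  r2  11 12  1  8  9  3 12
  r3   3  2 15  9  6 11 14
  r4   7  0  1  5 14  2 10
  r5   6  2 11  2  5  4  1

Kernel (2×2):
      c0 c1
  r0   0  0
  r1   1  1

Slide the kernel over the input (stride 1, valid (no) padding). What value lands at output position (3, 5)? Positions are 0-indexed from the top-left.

12

The receptive field on the input at this output position is [11 14 / 2 10]. Elementwise product with the kernel and sum: 2·1 + 10·1.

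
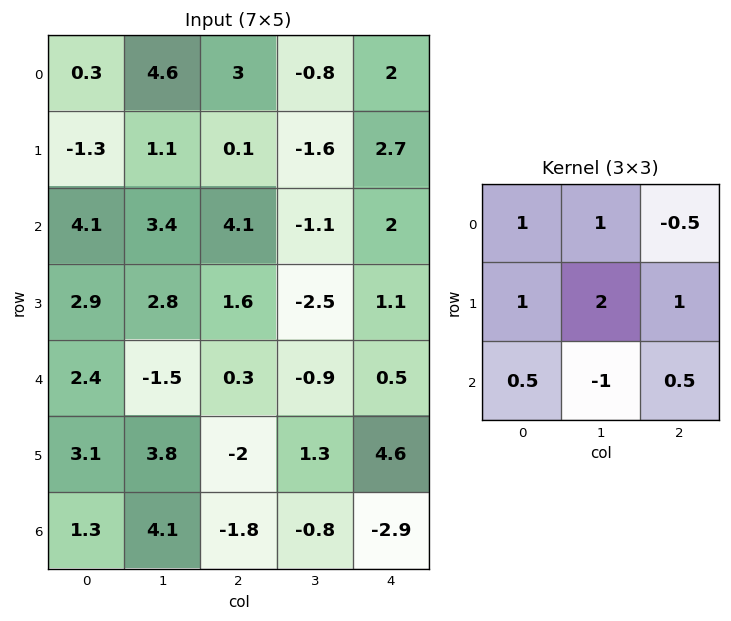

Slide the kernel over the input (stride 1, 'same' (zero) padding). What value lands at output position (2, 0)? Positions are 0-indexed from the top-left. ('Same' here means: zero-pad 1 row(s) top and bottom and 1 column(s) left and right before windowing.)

The receptive field on the zero-padded input at this output position is [0 -1.3 1.1 / 0 4.1 3.4 / 0 2.9 2.8]. Elementwise product with the kernel and sum: 0·1 + -1.3·1 + 1.1·-0.5 + 0·1 + 4.1·2 + 3.4·1 + 0·0.5 + 2.9·-1 + 2.8·0.5.

8.25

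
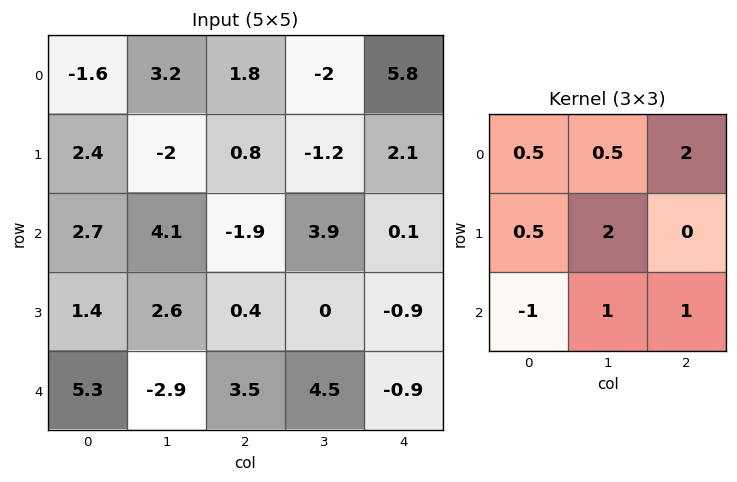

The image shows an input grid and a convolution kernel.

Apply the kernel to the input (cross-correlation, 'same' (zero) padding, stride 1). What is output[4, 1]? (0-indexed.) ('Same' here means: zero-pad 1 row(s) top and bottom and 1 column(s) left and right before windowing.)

-0.35

The receptive field on the zero-padded input at this output position is [1.4 2.6 0.4 / 5.3 -2.9 3.5 / 0 0 0]. Elementwise product with the kernel and sum: 1.4·0.5 + 2.6·0.5 + 0.4·2 + 5.3·0.5 + -2.9·2 + 0·-1 + 0·1 + 0·1.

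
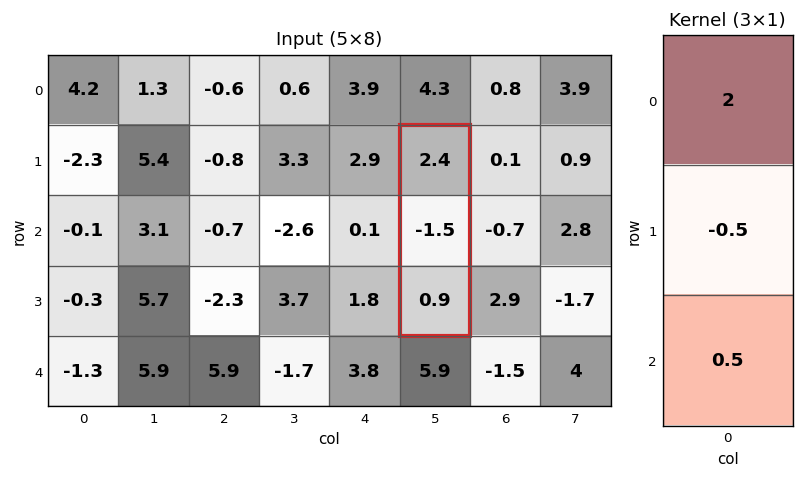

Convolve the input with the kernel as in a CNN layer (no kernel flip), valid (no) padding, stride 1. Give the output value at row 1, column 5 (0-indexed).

6

The receptive field on the input at this output position is [2.4 / -1.5 / 0.9]. Elementwise product with the kernel and sum: 2.4·2 + -1.5·-0.5 + 0.9·0.5.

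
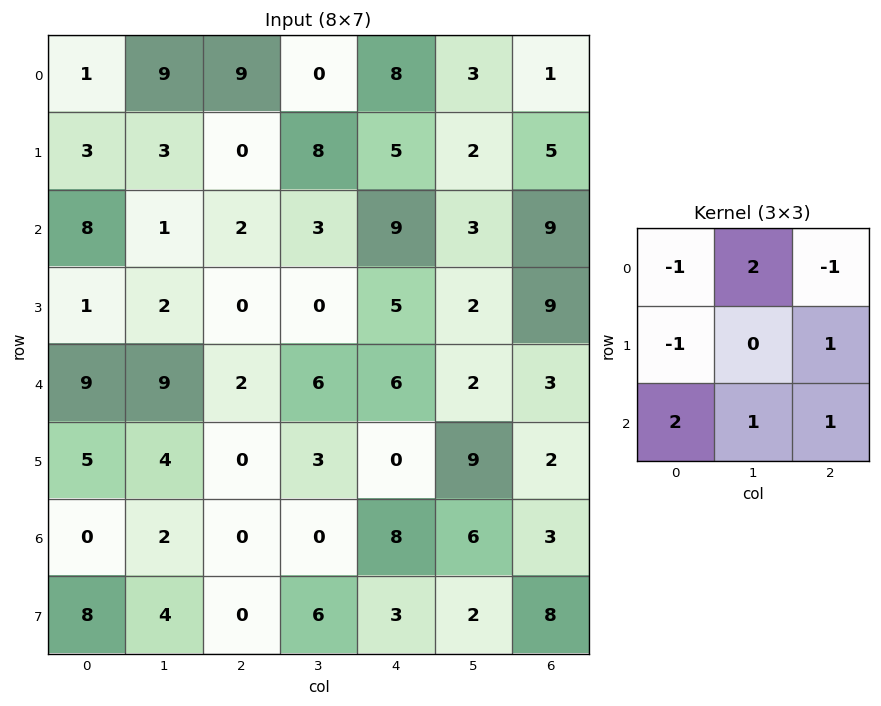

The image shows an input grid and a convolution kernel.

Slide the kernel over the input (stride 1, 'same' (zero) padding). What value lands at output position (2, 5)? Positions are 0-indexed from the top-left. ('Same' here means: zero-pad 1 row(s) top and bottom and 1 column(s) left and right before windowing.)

15

The receptive field on the zero-padded input at this output position is [5 2 5 / 9 3 9 / 5 2 9]. Elementwise product with the kernel and sum: 5·-1 + 2·2 + 5·-1 + 9·-1 + 9·1 + 5·2 + 2·1 + 9·1.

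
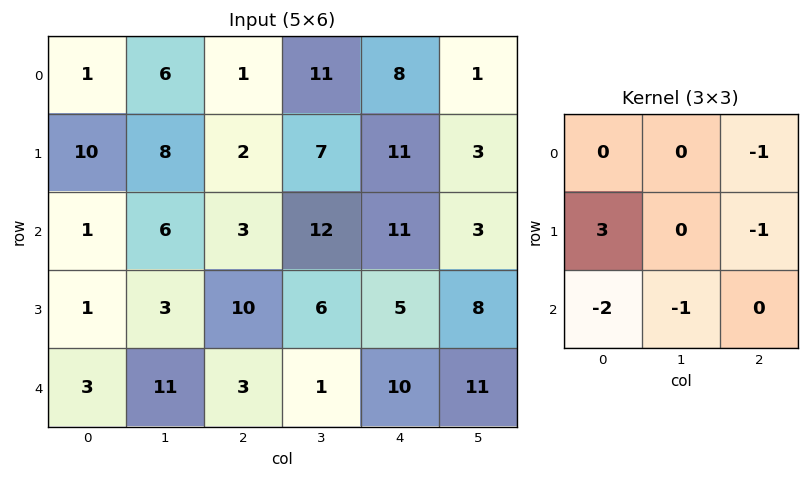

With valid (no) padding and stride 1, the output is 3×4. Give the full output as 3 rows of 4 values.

Output[0,0]: The receptive field on the input at this output position is [1 6 1 / 10 8 2 / 1 6 3]. Elementwise product with the kernel and sum: 1·-1 + 10·3 + 2·-1 + 1·-2 + 6·-1.

19 -9 -31 -18
-7 -17 -39 13
-27 -34 7 -5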